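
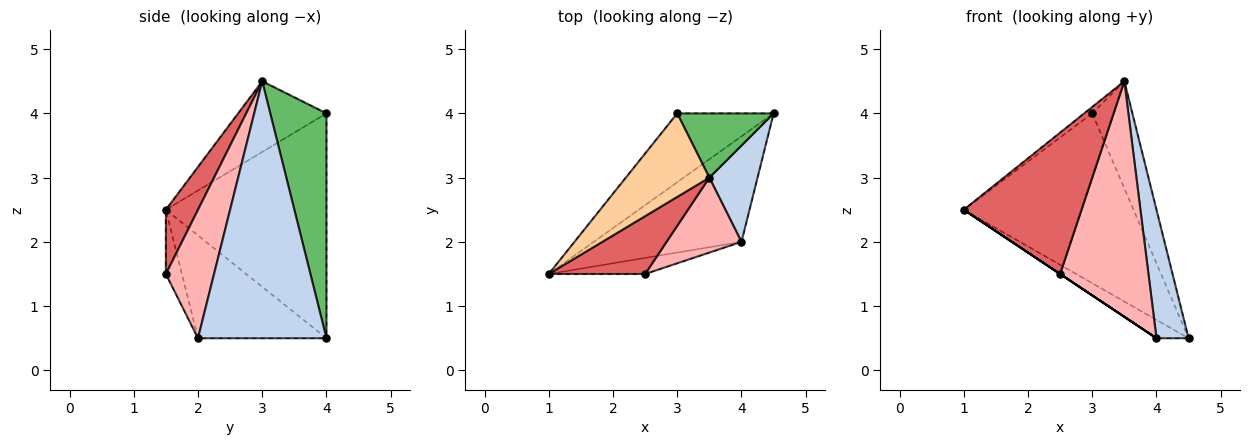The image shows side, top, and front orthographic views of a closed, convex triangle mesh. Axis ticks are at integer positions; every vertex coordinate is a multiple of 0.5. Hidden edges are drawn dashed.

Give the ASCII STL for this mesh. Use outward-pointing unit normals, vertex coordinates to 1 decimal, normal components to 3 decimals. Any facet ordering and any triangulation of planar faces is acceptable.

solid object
 facet normal -0.565 0.141 -0.813
  outer loop
   vertex 4.0 2.0 0.5
   vertex 1.0 1.5 2.5
   vertex 4.5 4.0 0.5
  endloop
 endfacet
 facet normal 0.954 -0.239 0.179
  outer loop
   vertex 3.5 3.0 4.5
   vertex 4.0 2.0 0.5
   vertex 4.5 4.0 0.5
  endloop
 endfacet
 facet normal -0.659 0.697 -0.283
  outer loop
   vertex 3.0 4.0 4.0
   vertex 4.5 4.0 0.5
   vertex 1.0 1.5 2.5
  endloop
 endfacet
 facet normal -0.645 0.059 0.762
  outer loop
   vertex 3.0 4.0 4.0
   vertex 1.0 1.5 2.5
   vertex 3.5 3.0 4.5
  endloop
 endfacet
 facet normal 0.768 0.549 0.329
  outer loop
   vertex 3.0 4.0 4.0
   vertex 3.5 3.0 4.5
   vertex 4.5 4.0 0.5
  endloop
 endfacet
 facet normal -0.555 0.000 -0.832
  outer loop
   vertex 2.5 1.5 1.5
   vertex 1.0 1.5 2.5
   vertex 4.0 2.0 0.5
  endloop
 endfacet
 facet normal 0.245 -0.897 0.367
  outer loop
   vertex 2.5 1.5 1.5
   vertex 3.5 3.0 4.5
   vertex 1.0 1.5 2.5
  endloop
 endfacet
 facet normal 0.461 -0.846 0.269
  outer loop
   vertex 2.5 1.5 1.5
   vertex 4.0 2.0 0.5
   vertex 3.5 3.0 4.5
  endloop
 endfacet
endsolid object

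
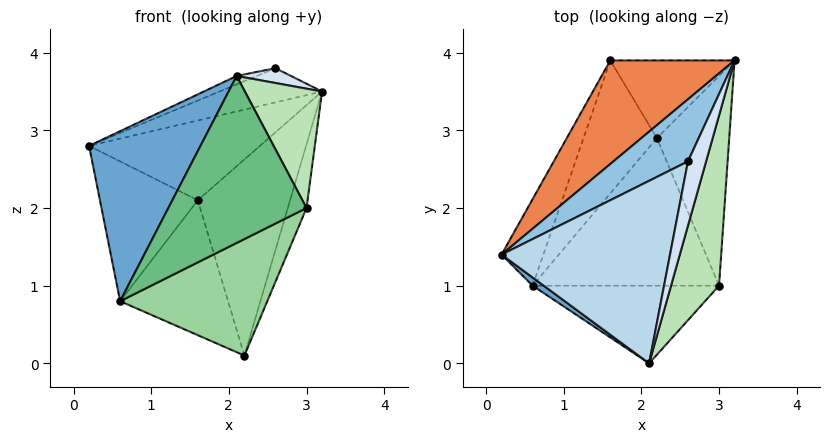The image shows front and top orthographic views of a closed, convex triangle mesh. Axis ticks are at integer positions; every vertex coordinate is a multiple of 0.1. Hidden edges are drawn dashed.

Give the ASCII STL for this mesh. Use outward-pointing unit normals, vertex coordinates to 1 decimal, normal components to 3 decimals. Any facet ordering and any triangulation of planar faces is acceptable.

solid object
 facet normal -0.604 -0.796 0.038
  outer loop
   vertex 0.6 1.0 0.8
   vertex 2.1 0.0 3.7
   vertex 0.2 1.4 2.8
  endloop
 endfacet
 facet normal -0.518 0.412 0.749
  outer loop
   vertex 2.6 2.6 3.8
   vertex 3.2 3.9 3.5
   vertex 0.2 1.4 2.8
  endloop
 endfacet
 facet normal -0.402 0.042 0.915
  outer loop
   vertex 2.6 2.6 3.8
   vertex 0.2 1.4 2.8
   vertex 2.1 0.0 3.7
  endloop
 endfacet
 facet normal 0.698 -0.161 0.698
  outer loop
   vertex 2.6 2.6 3.8
   vertex 2.1 0.0 3.7
   vertex 3.2 3.9 3.5
  endloop
 endfacet
 facet normal -0.570 0.501 0.651
  outer loop
   vertex 1.6 3.9 2.1
   vertex 0.2 1.4 2.8
   vertex 3.2 3.9 3.5
  endloop
 endfacet
 facet normal 0.307 0.885 -0.350
  outer loop
   vertex 1.6 3.9 2.1
   vertex 3.2 3.9 3.5
   vertex 2.2 2.9 0.1
  endloop
 endfacet
 facet normal -0.872 0.416 -0.258
  outer loop
   vertex 1.6 3.9 2.1
   vertex 0.6 1.0 0.8
   vertex 0.2 1.4 2.8
  endloop
 endfacet
 facet normal -0.755 0.467 -0.460
  outer loop
   vertex 1.6 3.9 2.1
   vertex 2.2 2.9 0.1
   vertex 0.6 1.0 0.8
  endloop
 endfacet
 facet normal 0.206 -0.887 -0.413
  outer loop
   vertex 3.0 1.0 2.0
   vertex 2.1 0.0 3.7
   vertex 0.6 1.0 0.8
  endloop
 endfacet
 facet normal 0.365 -0.577 -0.731
  outer loop
   vertex 3.0 1.0 2.0
   vertex 0.6 1.0 0.8
   vertex 2.2 2.9 0.1
  endloop
 endfacet
 facet normal 0.909 -0.239 0.341
  outer loop
   vertex 3.0 1.0 2.0
   vertex 3.2 3.9 3.5
   vertex 2.1 0.0 3.7
  endloop
 endfacet
 facet normal 0.947 0.093 -0.306
  outer loop
   vertex 3.0 1.0 2.0
   vertex 2.2 2.9 0.1
   vertex 3.2 3.9 3.5
  endloop
 endfacet
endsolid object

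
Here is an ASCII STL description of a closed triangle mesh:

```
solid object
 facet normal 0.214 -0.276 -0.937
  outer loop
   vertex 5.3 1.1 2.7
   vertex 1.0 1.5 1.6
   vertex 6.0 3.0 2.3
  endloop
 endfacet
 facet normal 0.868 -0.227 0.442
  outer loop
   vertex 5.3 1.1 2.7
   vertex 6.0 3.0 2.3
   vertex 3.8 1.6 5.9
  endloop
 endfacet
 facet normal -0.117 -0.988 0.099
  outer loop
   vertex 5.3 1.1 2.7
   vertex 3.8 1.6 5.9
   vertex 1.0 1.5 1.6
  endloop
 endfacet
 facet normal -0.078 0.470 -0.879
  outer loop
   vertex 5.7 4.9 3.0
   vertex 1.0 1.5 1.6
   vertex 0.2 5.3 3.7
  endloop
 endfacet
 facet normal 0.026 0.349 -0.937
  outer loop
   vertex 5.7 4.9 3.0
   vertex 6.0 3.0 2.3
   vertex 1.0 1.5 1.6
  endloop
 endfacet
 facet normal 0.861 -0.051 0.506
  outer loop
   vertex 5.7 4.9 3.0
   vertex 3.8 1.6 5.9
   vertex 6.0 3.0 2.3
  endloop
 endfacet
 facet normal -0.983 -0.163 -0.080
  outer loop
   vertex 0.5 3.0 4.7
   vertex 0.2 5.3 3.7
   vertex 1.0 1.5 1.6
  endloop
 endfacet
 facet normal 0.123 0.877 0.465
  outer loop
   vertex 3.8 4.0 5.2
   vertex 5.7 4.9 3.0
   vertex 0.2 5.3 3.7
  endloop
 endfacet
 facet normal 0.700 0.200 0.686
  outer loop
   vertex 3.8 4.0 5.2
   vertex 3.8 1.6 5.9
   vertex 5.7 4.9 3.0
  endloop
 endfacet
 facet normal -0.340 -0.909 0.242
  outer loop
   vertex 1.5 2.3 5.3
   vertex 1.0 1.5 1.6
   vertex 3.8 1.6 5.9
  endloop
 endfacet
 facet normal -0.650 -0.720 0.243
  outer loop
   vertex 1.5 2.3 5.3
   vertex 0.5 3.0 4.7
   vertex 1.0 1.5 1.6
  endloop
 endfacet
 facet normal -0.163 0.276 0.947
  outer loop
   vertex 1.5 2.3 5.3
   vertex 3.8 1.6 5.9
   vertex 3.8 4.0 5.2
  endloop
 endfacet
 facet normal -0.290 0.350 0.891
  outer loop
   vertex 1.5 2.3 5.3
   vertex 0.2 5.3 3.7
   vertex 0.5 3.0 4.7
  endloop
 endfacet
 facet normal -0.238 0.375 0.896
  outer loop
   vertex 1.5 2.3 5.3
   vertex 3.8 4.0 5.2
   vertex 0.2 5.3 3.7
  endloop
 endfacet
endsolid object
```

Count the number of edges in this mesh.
21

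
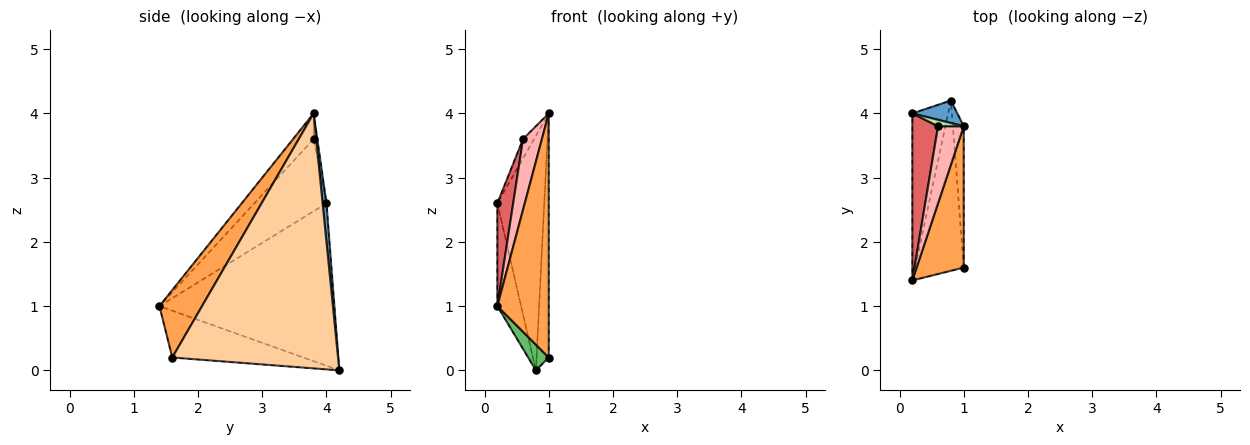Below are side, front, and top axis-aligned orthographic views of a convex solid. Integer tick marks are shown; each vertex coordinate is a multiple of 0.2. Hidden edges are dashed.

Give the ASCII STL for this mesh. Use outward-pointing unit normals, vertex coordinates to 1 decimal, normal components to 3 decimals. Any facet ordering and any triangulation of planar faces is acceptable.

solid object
 facet normal 0.082 0.992 0.095
  outer loop
   vertex 0.8 4.2 0.0
   vertex 0.2 4.0 2.6
   vertex 1.0 3.8 4.0
  endloop
 endfacet
 facet normal -0.968 0.131 -0.213
  outer loop
   vertex 0.8 4.2 0.0
   vertex 0.2 1.4 1.0
   vertex 0.2 4.0 2.6
  endloop
 endfacet
 facet normal 0.583 -0.703 0.407
  outer loop
   vertex 1.0 1.6 0.2
   vertex 1.0 3.8 4.0
   vertex 0.2 1.4 1.0
  endloop
 endfacet
 facet normal 0.996 0.073 -0.042
  outer loop
   vertex 1.0 1.6 0.2
   vertex 0.8 4.2 0.0
   vertex 1.0 3.8 4.0
  endloop
 endfacet
 facet normal -0.689 -0.108 -0.716
  outer loop
   vertex 1.0 1.6 0.2
   vertex 0.2 1.4 1.0
   vertex 0.8 4.2 0.0
  endloop
 endfacet
 facet normal -0.302 0.905 0.302
  outer loop
   vertex 0.6 3.8 3.6
   vertex 1.0 3.8 4.0
   vertex 0.2 4.0 2.6
  endloop
 endfacet
 facet normal -0.923 -0.202 0.329
  outer loop
   vertex 0.6 3.8 3.6
   vertex 0.2 4.0 2.6
   vertex 0.2 1.4 1.0
  endloop
 endfacet
 facet normal -0.593 -0.544 0.593
  outer loop
   vertex 0.6 3.8 3.6
   vertex 0.2 1.4 1.0
   vertex 1.0 3.8 4.0
  endloop
 endfacet
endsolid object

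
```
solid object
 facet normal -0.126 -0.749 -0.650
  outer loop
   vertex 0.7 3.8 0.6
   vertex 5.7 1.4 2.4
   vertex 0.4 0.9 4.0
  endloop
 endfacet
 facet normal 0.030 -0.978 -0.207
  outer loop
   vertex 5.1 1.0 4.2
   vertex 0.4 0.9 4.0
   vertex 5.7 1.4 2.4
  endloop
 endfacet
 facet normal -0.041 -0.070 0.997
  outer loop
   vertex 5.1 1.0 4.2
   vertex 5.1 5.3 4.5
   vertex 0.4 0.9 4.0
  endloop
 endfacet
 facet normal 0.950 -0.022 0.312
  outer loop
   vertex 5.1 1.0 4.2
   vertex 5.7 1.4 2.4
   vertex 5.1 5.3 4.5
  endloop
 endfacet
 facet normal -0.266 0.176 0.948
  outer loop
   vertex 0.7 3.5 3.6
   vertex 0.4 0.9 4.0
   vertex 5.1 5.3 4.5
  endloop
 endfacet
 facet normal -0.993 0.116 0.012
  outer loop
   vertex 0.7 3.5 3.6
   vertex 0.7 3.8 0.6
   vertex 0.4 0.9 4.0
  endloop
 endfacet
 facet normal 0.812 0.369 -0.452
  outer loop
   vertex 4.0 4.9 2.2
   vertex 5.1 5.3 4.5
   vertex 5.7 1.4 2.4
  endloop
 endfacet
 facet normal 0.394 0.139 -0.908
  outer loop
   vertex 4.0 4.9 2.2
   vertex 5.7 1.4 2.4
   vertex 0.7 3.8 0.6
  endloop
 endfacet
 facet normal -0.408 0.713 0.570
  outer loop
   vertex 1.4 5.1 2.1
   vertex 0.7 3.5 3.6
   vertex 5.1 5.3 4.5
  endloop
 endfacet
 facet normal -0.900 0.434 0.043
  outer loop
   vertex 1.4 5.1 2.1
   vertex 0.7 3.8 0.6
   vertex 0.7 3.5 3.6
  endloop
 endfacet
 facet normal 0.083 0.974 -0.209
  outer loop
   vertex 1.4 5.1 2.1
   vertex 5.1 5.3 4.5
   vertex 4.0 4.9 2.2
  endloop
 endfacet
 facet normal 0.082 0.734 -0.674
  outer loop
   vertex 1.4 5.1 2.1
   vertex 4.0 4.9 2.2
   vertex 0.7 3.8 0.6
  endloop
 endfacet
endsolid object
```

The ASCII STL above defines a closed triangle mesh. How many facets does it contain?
12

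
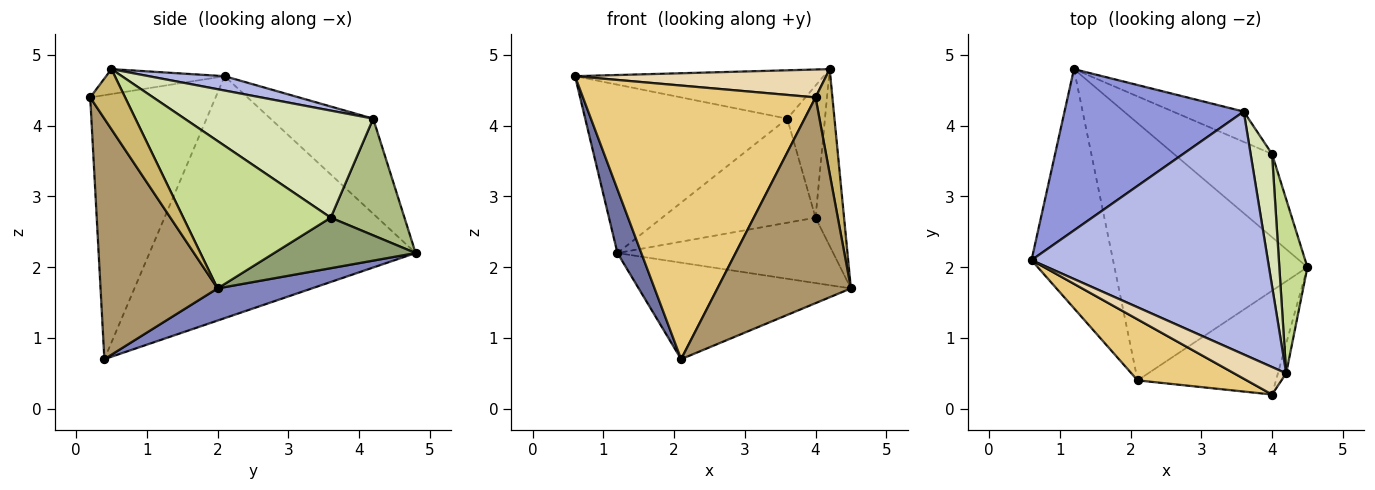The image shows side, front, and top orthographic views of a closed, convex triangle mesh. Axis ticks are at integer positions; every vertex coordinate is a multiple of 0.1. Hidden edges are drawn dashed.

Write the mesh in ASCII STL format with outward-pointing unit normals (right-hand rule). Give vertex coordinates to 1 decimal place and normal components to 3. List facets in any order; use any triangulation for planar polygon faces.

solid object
 facet normal -0.944 -0.085 -0.318
  outer loop
   vertex 2.1 0.4 0.7
   vertex 0.6 2.1 4.7
   vertex 1.2 4.8 2.2
  endloop
 endfacet
 facet normal 0.154 0.347 -0.925
  outer loop
   vertex 2.1 0.4 0.7
   vertex 1.2 4.8 2.2
   vertex 4.5 2.0 1.7
  endloop
 endfacet
 facet normal -0.345 0.678 0.649
  outer loop
   vertex 3.6 4.2 4.1
   vertex 1.2 4.8 2.2
   vertex 0.6 2.1 4.7
  endloop
 endfacet
 facet normal 0.059 0.195 0.979
  outer loop
   vertex 4.2 0.5 4.8
   vertex 3.6 4.2 4.1
   vertex 0.6 2.1 4.7
  endloop
 endfacet
 facet normal 0.376 0.573 -0.729
  outer loop
   vertex 4.0 3.6 2.7
   vertex 4.5 2.0 1.7
   vertex 1.2 4.8 2.2
  endloop
 endfacet
 facet normal 0.419 0.872 -0.254
  outer loop
   vertex 4.0 3.6 2.7
   vertex 1.2 4.8 2.2
   vertex 3.6 4.2 4.1
  endloop
 endfacet
 facet normal 0.965 0.187 0.184
  outer loop
   vertex 4.0 3.6 2.7
   vertex 4.2 0.5 4.8
   vertex 4.5 2.0 1.7
  endloop
 endfacet
 facet normal 0.962 0.192 0.192
  outer loop
   vertex 4.0 3.6 2.7
   vertex 3.6 4.2 4.1
   vertex 4.2 0.5 4.8
  endloop
 endfacet
 facet normal 0.616 -0.703 -0.355
  outer loop
   vertex 4.0 0.2 4.4
   vertex 2.1 0.4 0.7
   vertex 4.5 2.0 1.7
  endloop
 endfacet
 facet normal 0.893 -0.432 -0.123
  outer loop
   vertex 4.0 0.2 4.4
   vertex 4.5 2.0 1.7
   vertex 4.2 0.5 4.8
  endloop
 endfacet
 facet normal -0.466 -0.864 0.192
  outer loop
   vertex 4.0 0.2 4.4
   vertex 0.6 2.1 4.7
   vertex 2.1 0.4 0.7
  endloop
 endfacet
 facet normal -0.318 -0.675 0.666
  outer loop
   vertex 4.0 0.2 4.4
   vertex 4.2 0.5 4.8
   vertex 0.6 2.1 4.7
  endloop
 endfacet
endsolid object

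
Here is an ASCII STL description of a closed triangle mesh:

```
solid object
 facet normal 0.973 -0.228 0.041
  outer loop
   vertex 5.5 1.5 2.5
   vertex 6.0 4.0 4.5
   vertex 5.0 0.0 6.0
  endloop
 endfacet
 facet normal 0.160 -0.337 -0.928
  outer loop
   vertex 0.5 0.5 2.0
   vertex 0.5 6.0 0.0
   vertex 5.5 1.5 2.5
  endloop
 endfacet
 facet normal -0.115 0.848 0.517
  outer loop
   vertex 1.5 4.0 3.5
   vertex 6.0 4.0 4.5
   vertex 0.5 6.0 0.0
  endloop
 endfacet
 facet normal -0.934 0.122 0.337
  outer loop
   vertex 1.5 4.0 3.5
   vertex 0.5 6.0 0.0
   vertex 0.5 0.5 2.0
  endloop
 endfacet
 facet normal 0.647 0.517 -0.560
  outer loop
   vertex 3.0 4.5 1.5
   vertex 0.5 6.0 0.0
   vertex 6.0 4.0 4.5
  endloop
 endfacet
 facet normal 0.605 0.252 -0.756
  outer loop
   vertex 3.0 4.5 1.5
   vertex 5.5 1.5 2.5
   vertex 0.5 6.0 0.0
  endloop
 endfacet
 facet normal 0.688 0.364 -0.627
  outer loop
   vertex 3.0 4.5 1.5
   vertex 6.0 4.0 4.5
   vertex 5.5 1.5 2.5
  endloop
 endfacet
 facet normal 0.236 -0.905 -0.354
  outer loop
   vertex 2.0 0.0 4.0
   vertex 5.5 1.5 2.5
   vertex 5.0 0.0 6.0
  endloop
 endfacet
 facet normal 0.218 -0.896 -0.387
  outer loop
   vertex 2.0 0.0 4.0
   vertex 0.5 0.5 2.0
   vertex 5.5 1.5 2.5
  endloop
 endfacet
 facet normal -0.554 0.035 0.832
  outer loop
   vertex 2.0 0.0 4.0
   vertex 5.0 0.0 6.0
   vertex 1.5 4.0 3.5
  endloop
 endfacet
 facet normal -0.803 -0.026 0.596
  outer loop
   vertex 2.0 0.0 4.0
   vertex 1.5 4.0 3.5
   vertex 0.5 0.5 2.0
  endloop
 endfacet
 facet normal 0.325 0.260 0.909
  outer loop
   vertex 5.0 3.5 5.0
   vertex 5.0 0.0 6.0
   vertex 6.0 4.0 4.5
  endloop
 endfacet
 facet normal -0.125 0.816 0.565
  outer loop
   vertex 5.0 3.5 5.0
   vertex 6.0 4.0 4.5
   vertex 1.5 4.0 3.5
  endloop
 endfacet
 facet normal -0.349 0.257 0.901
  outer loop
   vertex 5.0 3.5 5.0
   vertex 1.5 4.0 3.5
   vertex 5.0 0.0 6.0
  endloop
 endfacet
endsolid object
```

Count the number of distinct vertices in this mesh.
9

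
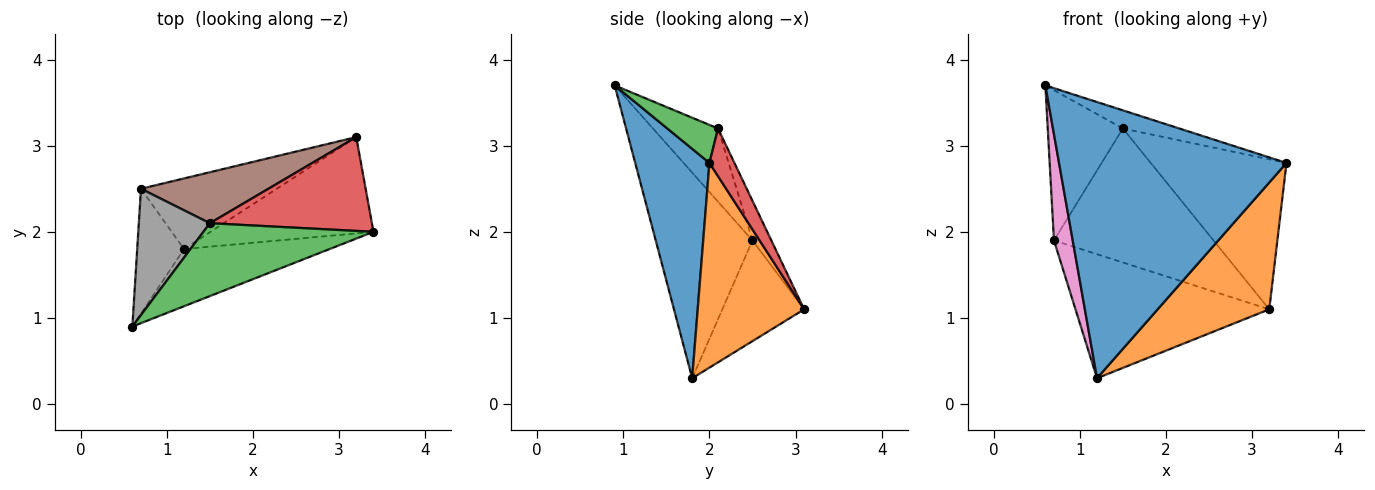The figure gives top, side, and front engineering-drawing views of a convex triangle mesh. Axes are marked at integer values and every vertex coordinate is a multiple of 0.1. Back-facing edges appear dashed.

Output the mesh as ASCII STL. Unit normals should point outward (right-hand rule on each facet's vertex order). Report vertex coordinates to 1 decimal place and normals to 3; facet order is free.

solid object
 facet normal 0.304 -0.933 -0.193
  outer loop
   vertex 1.2 1.8 0.3
   vertex 3.4 2.0 2.8
   vertex 0.6 0.9 3.7
  endloop
 endfacet
 facet normal 0.605 -0.634 -0.482
  outer loop
   vertex 1.2 1.8 0.3
   vertex 3.2 3.1 1.1
   vertex 3.4 2.0 2.8
  endloop
 endfacet
 facet normal 0.212 0.236 0.948
  outer loop
   vertex 1.5 2.1 3.2
   vertex 0.6 0.9 3.7
   vertex 3.4 2.0 2.8
  endloop
 endfacet
 facet normal 0.154 0.838 0.524
  outer loop
   vertex 1.5 2.1 3.2
   vertex 3.4 2.0 2.8
   vertex 3.2 3.1 1.1
  endloop
 endfacet
 facet normal -0.344 0.816 -0.465
  outer loop
   vertex 0.7 2.5 1.9
   vertex 3.2 3.1 1.1
   vertex 1.2 1.8 0.3
  endloop
 endfacet
 facet normal -0.110 0.929 0.353
  outer loop
   vertex 0.7 2.5 1.9
   vertex 1.5 2.1 3.2
   vertex 3.2 3.1 1.1
  endloop
 endfacet
 facet normal -0.958 -0.186 -0.218
  outer loop
   vertex 0.7 2.5 1.9
   vertex 1.2 1.8 0.3
   vertex 0.6 0.9 3.7
  endloop
 endfacet
 facet normal -0.553 0.638 0.536
  outer loop
   vertex 0.7 2.5 1.9
   vertex 0.6 0.9 3.7
   vertex 1.5 2.1 3.2
  endloop
 endfacet
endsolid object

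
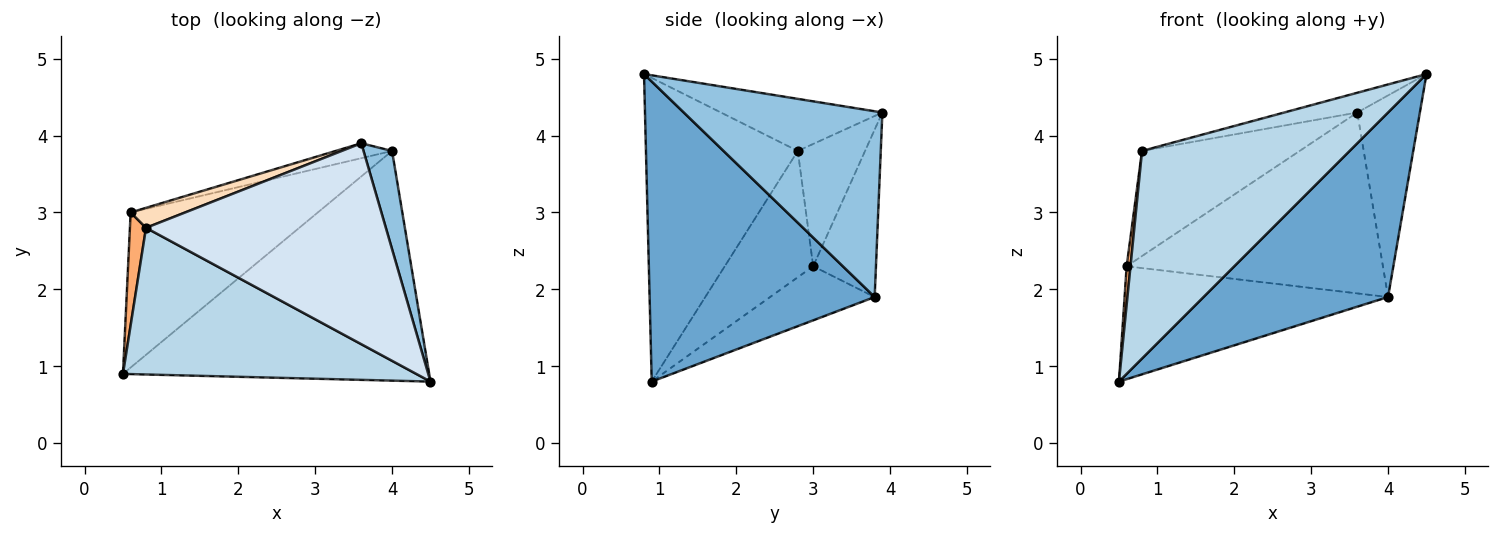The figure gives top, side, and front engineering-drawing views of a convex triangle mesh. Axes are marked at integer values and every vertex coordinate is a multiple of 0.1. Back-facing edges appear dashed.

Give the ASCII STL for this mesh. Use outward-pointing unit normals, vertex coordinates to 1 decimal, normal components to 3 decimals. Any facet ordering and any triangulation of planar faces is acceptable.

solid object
 facet normal 0.607 -0.498 -0.620
  outer loop
   vertex 4.0 3.8 1.9
   vertex 4.5 0.8 4.8
   vertex 0.5 0.9 0.8
  endloop
 endfacet
 facet normal 0.944 0.297 0.145
  outer loop
   vertex 4.0 3.8 1.9
   vertex 3.6 3.9 4.3
   vertex 4.5 0.8 4.8
  endloop
 endfacet
 facet normal -0.513 -0.701 0.495
  outer loop
   vertex 0.8 2.8 3.8
   vertex 0.5 0.9 0.8
   vertex 4.5 0.8 4.8
  endloop
 endfacet
 facet normal -0.211 0.096 0.973
  outer loop
   vertex 0.8 2.8 3.8
   vertex 4.5 0.8 4.8
   vertex 3.6 3.9 4.3
  endloop
 endfacet
 facet normal -0.227 0.573 -0.787
  outer loop
   vertex 0.6 3.0 2.3
   vertex 4.0 3.8 1.9
   vertex 0.5 0.9 0.8
  endloop
 endfacet
 facet normal -0.991 -0.043 0.126
  outer loop
   vertex 0.6 3.0 2.3
   vertex 0.5 0.9 0.8
   vertex 0.8 2.8 3.8
  endloop
 endfacet
 facet normal -0.237 0.968 -0.080
  outer loop
   vertex 0.6 3.0 2.3
   vertex 3.6 3.9 4.3
   vertex 4.0 3.8 1.9
  endloop
 endfacet
 facet normal -0.387 0.906 0.172
  outer loop
   vertex 0.6 3.0 2.3
   vertex 0.8 2.8 3.8
   vertex 3.6 3.9 4.3
  endloop
 endfacet
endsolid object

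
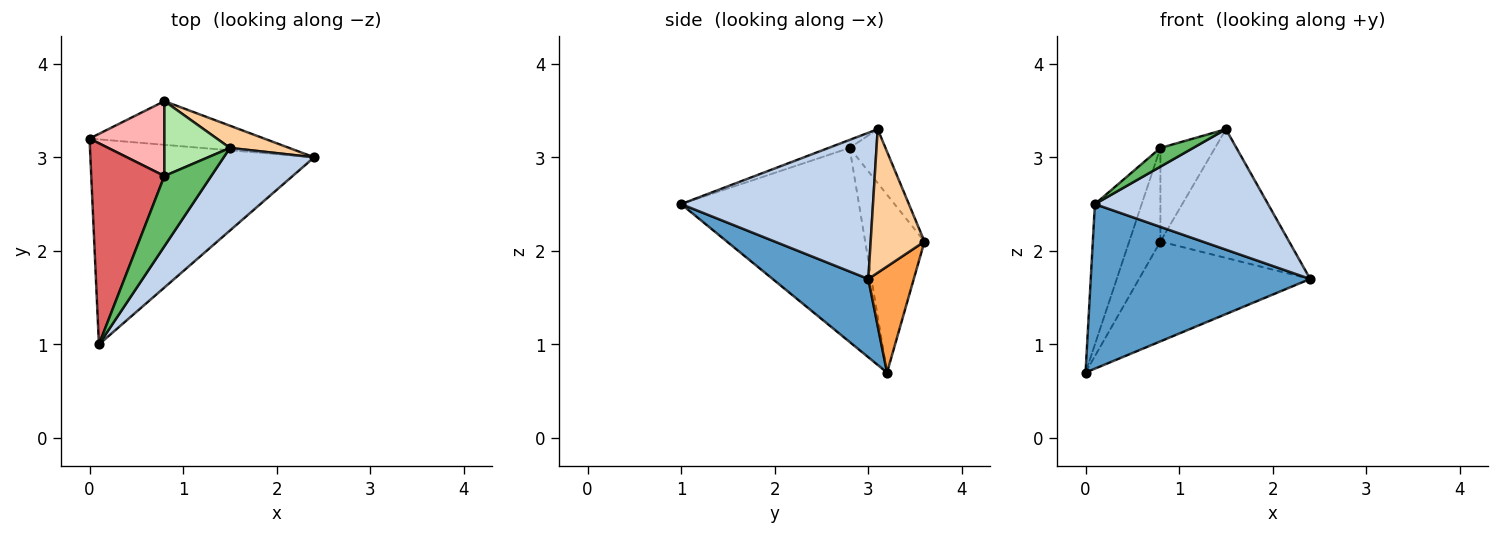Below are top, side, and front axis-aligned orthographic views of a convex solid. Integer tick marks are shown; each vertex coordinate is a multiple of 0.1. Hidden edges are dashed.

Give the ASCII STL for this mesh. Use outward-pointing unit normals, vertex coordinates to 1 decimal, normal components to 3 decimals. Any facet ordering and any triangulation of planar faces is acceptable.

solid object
 facet normal 0.263 -0.604 -0.752
  outer loop
   vertex 0.1 1.0 2.5
   vertex 0.0 3.2 0.7
   vertex 2.4 3.0 1.7
  endloop
 endfacet
 facet normal 0.675 -0.609 0.418
  outer loop
   vertex 1.5 3.1 3.3
   vertex 0.1 1.0 2.5
   vertex 2.4 3.0 1.7
  endloop
 endfacet
 facet normal 0.236 0.890 -0.389
  outer loop
   vertex 0.8 3.6 2.1
   vertex 2.4 3.0 1.7
   vertex 0.0 3.2 0.7
  endloop
 endfacet
 facet normal 0.381 0.911 0.157
  outer loop
   vertex 0.8 3.6 2.1
   vertex 1.5 3.1 3.3
   vertex 2.4 3.0 1.7
  endloop
 endfacet
 facet normal -0.163 -0.254 0.953
  outer loop
   vertex 0.8 2.8 3.1
   vertex 0.1 1.0 2.5
   vertex 1.5 3.1 3.3
  endloop
 endfacet
 facet normal -0.457 0.695 0.556
  outer loop
   vertex 0.8 2.8 3.1
   vertex 1.5 3.1 3.3
   vertex 0.8 3.6 2.1
  endloop
 endfacet
 facet normal -0.909 0.239 0.343
  outer loop
   vertex 0.8 2.8 3.1
   vertex 0.0 3.2 0.7
   vertex 0.1 1.0 2.5
  endloop
 endfacet
 facet normal -0.829 0.436 0.349
  outer loop
   vertex 0.8 2.8 3.1
   vertex 0.8 3.6 2.1
   vertex 0.0 3.2 0.7
  endloop
 endfacet
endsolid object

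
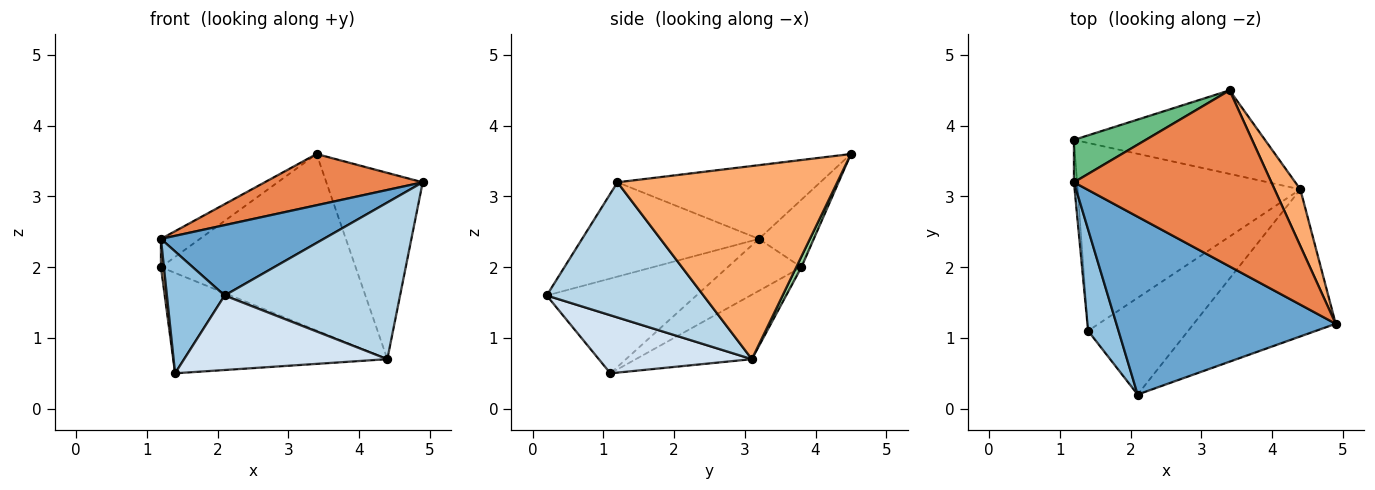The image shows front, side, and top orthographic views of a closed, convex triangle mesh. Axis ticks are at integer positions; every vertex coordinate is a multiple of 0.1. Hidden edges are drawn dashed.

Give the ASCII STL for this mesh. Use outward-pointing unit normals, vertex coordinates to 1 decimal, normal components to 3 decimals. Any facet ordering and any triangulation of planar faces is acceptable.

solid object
 facet normal -0.371 -0.342 0.863
  outer loop
   vertex 2.1 0.2 1.6
   vertex 4.9 1.2 3.2
   vertex 1.2 3.2 2.4
  endloop
 endfacet
 facet normal -0.894 -0.345 0.287
  outer loop
   vertex 1.4 1.1 0.5
   vertex 2.1 0.2 1.6
   vertex 1.2 3.2 2.4
  endloop
 endfacet
 facet normal 0.546 -0.611 -0.573
  outer loop
   vertex 4.4 3.1 0.7
   vertex 4.9 1.2 3.2
   vertex 2.1 0.2 1.6
  endloop
 endfacet
 facet normal 0.418 -0.555 -0.720
  outer loop
   vertex 4.4 3.1 0.7
   vertex 2.1 0.2 1.6
   vertex 1.4 1.1 0.5
  endloop
 endfacet
 facet normal -0.338 -0.263 0.904
  outer loop
   vertex 3.4 4.5 3.6
   vertex 1.2 3.2 2.4
   vertex 4.9 1.2 3.2
  endloop
 endfacet
 facet normal 0.909 0.399 0.121
  outer loop
   vertex 3.4 4.5 3.6
   vertex 4.9 1.2 3.2
   vertex 4.4 3.1 0.7
  endloop
 endfacet
 facet normal -0.997 -0.040 -0.060
  outer loop
   vertex 1.2 3.8 2.0
   vertex 1.4 1.1 0.5
   vertex 1.2 3.2 2.4
  endloop
 endfacet
 facet normal -0.247 0.456 -0.855
  outer loop
   vertex 1.2 3.8 2.0
   vertex 4.4 3.1 0.7
   vertex 1.4 1.1 0.5
  endloop
 endfacet
 facet normal -0.616 0.437 0.656
  outer loop
   vertex 1.2 3.8 2.0
   vertex 1.2 3.2 2.4
   vertex 3.4 4.5 3.6
  endloop
 endfacet
 facet normal 0.024 0.903 -0.428
  outer loop
   vertex 1.2 3.8 2.0
   vertex 3.4 4.5 3.6
   vertex 4.4 3.1 0.7
  endloop
 endfacet
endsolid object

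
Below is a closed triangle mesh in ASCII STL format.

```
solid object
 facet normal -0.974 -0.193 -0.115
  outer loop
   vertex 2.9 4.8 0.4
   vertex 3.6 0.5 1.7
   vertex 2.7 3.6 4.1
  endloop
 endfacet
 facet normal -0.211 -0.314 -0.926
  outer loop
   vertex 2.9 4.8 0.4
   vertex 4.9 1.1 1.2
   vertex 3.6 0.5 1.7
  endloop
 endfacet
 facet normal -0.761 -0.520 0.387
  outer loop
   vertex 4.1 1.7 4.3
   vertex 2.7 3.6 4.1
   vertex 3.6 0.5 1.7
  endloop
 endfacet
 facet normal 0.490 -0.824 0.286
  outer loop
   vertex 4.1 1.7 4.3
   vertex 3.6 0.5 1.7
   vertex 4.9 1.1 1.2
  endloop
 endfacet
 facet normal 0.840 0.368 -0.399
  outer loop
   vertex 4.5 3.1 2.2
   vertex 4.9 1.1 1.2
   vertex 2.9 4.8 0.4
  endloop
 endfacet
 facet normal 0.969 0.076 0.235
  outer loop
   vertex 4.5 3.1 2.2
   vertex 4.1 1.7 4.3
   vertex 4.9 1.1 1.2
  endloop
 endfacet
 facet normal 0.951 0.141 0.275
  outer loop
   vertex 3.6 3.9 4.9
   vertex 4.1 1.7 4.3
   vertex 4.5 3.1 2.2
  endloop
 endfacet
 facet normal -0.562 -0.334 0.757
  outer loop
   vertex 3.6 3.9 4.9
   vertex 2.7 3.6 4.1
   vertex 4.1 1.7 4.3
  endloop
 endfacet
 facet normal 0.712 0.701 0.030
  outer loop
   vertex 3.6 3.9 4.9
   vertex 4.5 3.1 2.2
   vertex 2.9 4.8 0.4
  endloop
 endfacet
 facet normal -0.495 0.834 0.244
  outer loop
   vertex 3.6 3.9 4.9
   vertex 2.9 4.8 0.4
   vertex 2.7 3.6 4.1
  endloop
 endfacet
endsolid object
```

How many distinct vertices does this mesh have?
7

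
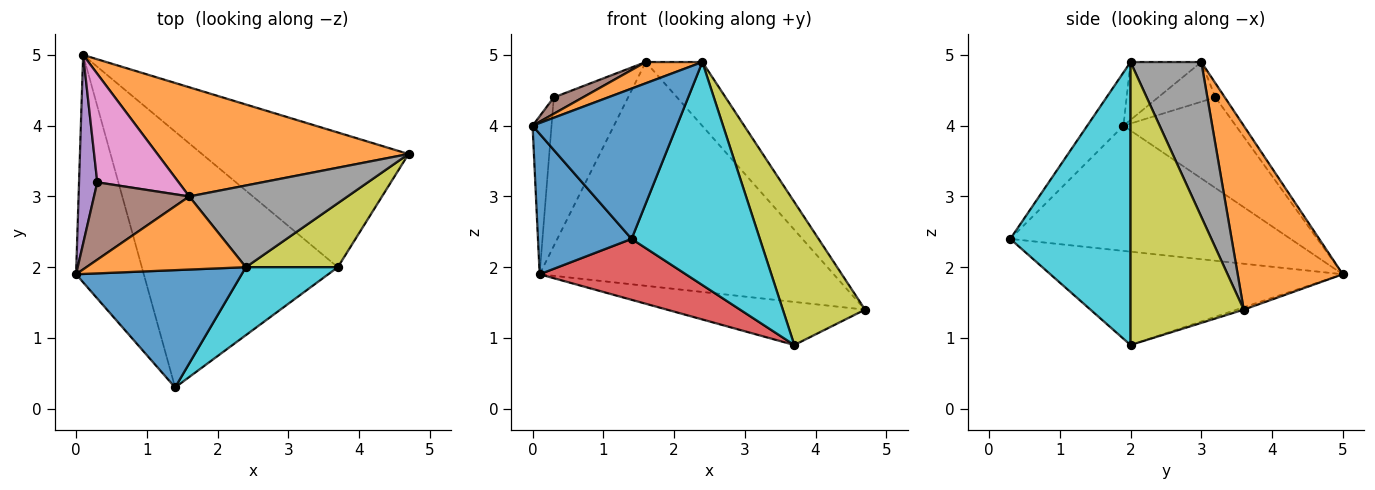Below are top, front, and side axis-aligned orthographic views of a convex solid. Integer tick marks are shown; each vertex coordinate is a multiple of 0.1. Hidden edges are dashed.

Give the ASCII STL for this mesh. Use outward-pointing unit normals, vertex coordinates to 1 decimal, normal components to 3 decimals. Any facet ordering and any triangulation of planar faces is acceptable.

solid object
 facet normal -0.844 -0.282 -0.456
  outer loop
   vertex 1.4 0.3 2.4
   vertex 0.0 1.9 4.0
   vertex 0.1 5.0 1.9
  endloop
 endfacet
 facet normal 0.306 0.856 0.418
  outer loop
   vertex 1.6 3.0 4.9
   vertex 4.7 3.6 1.4
   vertex 0.1 5.0 1.9
  endloop
 endfacet
 facet normal -0.011 0.304 -0.952
  outer loop
   vertex 3.7 2.0 0.9
   vertex 0.1 5.0 1.9
   vertex 4.7 3.6 1.4
  endloop
 endfacet
 facet normal -0.420 -0.210 -0.883
  outer loop
   vertex 3.7 2.0 0.9
   vertex 1.4 0.3 2.4
   vertex 0.1 5.0 1.9
  endloop
 endfacet
 facet normal -0.967 0.163 0.195
  outer loop
   vertex 0.3 3.2 4.4
   vertex 0.1 5.0 1.9
   vertex 0.0 1.9 4.0
  endloop
 endfacet
 facet normal -0.378 -0.192 0.906
  outer loop
   vertex 0.3 3.2 4.4
   vertex 0.0 1.9 4.0
   vertex 1.6 3.0 4.9
  endloop
 endfacet
 facet normal -0.102 0.803 0.587
  outer loop
   vertex 0.3 3.2 4.4
   vertex 1.6 3.0 4.9
   vertex 0.1 5.0 1.9
  endloop
 endfacet
 facet normal 0.610 0.488 0.624
  outer loop
   vertex 2.4 2.0 4.9
   vertex 4.7 3.6 1.4
   vertex 1.6 3.0 4.9
  endloop
 endfacet
 facet normal 0.782 -0.568 0.254
  outer loop
   vertex 2.4 2.0 4.9
   vertex 3.7 2.0 0.9
   vertex 4.7 3.6 1.4
  endloop
 endfacet
 facet normal 0.668 -0.712 0.217
  outer loop
   vertex 2.4 2.0 4.9
   vertex 1.4 0.3 2.4
   vertex 3.7 2.0 0.9
  endloop
 endfacet
 facet normal -0.194 -0.773 0.604
  outer loop
   vertex 2.4 2.0 4.9
   vertex 0.0 1.9 4.0
   vertex 1.4 0.3 2.4
  endloop
 endfacet
 facet normal -0.329 -0.263 0.907
  outer loop
   vertex 2.4 2.0 4.9
   vertex 1.6 3.0 4.9
   vertex 0.0 1.9 4.0
  endloop
 endfacet
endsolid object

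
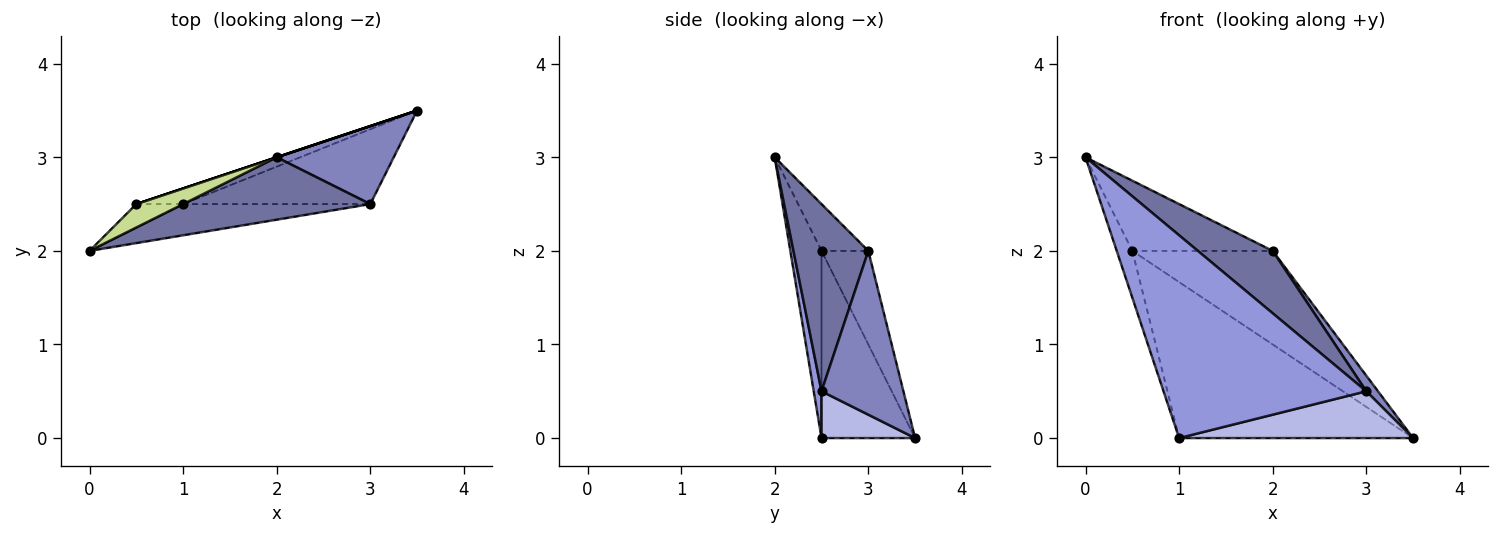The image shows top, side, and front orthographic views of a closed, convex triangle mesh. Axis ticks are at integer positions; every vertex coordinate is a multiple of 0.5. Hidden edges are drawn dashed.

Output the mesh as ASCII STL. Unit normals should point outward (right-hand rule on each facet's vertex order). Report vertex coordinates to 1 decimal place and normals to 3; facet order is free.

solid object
 facet normal 0.577 -0.577 0.577
  outer loop
   vertex 3.0 2.5 0.5
   vertex 2.0 3.0 2.0
   vertex 0.0 2.0 3.0
  endloop
 endfacet
 facet normal 0.808 -0.115 0.577
  outer loop
   vertex 3.0 2.5 0.5
   vertex 3.5 3.5 0.0
   vertex 2.0 3.0 2.0
  endloop
 endfacet
 facet normal 0.038 -0.988 -0.152
  outer loop
   vertex 1.0 2.5 0.0
   vertex 3.0 2.5 0.5
   vertex 0.0 2.0 3.0
  endloop
 endfacet
 facet normal 0.207 -0.518 -0.830
  outer loop
   vertex 1.0 2.5 0.0
   vertex 3.5 3.5 0.0
   vertex 3.0 2.5 0.5
  endloop
 endfacet
 facet normal -0.316 0.949 0.000
  outer loop
   vertex 0.5 2.5 2.0
   vertex 2.0 3.0 2.0
   vertex 3.5 3.5 0.0
  endloop
 endfacet
 facet normal -0.370 0.925 -0.092
  outer loop
   vertex 0.5 2.5 2.0
   vertex 3.5 3.5 0.0
   vertex 1.0 2.5 0.0
  endloop
 endfacet
 facet normal -0.302 0.905 0.302
  outer loop
   vertex 0.5 2.5 2.0
   vertex 0.0 2.0 3.0
   vertex 2.0 3.0 2.0
  endloop
 endfacet
 facet normal -0.873 0.436 -0.218
  outer loop
   vertex 0.5 2.5 2.0
   vertex 1.0 2.5 0.0
   vertex 0.0 2.0 3.0
  endloop
 endfacet
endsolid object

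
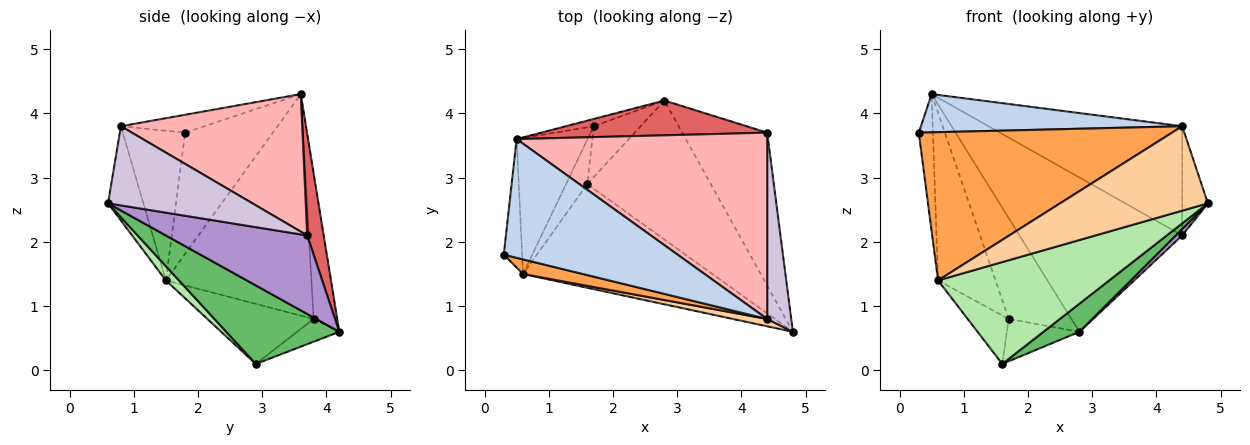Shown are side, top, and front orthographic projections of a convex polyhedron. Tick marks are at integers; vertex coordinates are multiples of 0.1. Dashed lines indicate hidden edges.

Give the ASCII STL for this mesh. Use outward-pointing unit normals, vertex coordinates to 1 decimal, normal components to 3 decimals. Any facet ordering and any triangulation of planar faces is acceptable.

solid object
 facet normal -0.976 0.158 -0.148
  outer loop
   vertex 0.6 1.5 1.4
   vertex 0.3 1.8 3.7
   vertex 0.5 3.6 4.3
  endloop
 endfacet
 facet normal -0.097 -0.305 0.947
  outer loop
   vertex 4.4 0.8 3.8
   vertex 0.5 3.6 4.3
   vertex 0.3 1.8 3.7
  endloop
 endfacet
 facet normal -0.238 -0.967 0.095
  outer loop
   vertex 4.4 0.8 3.8
   vertex 0.3 1.8 3.7
   vertex 0.6 1.5 1.4
  endloop
 endfacet
 facet normal -0.232 -0.969 0.084
  outer loop
   vertex 4.4 0.8 3.8
   vertex 0.6 1.5 1.4
   vertex 4.8 0.6 2.6
  endloop
 endfacet
 facet normal 0.529 -0.168 -0.832
  outer loop
   vertex 1.6 2.9 0.1
   vertex 2.8 4.2 0.6
   vertex 4.8 0.6 2.6
  endloop
 endfacet
 facet normal 0.054 -0.700 -0.712
  outer loop
   vertex 1.6 2.9 0.1
   vertex 4.8 0.6 2.6
   vertex 0.6 1.5 1.4
  endloop
 endfacet
 facet normal 0.098 0.971 0.219
  outer loop
   vertex 4.4 3.7 2.1
   vertex 2.8 4.2 0.6
   vertex 0.5 3.6 4.3
  endloop
 endfacet
 facet normal 0.428 0.457 0.780
  outer loop
   vertex 4.4 3.7 2.1
   vertex 0.5 3.6 4.3
   vertex 4.4 0.8 3.8
  endloop
 endfacet
 facet normal 0.678 -0.031 -0.734
  outer loop
   vertex 4.4 3.7 2.1
   vertex 4.8 0.6 2.6
   vertex 2.8 4.2 0.6
  endloop
 endfacet
 facet normal 0.943 0.168 0.286
  outer loop
   vertex 4.4 3.7 2.1
   vertex 4.4 0.8 3.8
   vertex 4.8 0.6 2.6
  endloop
 endfacet
 facet normal -0.891 0.352 -0.286
  outer loop
   vertex 1.7 3.8 0.8
   vertex 0.6 1.5 1.4
   vertex 0.5 3.6 4.3
  endloop
 endfacet
 facet normal -0.886 0.342 -0.313
  outer loop
   vertex 1.7 3.8 0.8
   vertex 1.6 2.9 0.1
   vertex 0.6 1.5 1.4
  endloop
 endfacet
 facet normal -0.352 0.934 -0.067
  outer loop
   vertex 1.7 3.8 0.8
   vertex 0.5 3.6 4.3
   vertex 2.8 4.2 0.6
  endloop
 endfacet
 facet normal -0.349 0.599 -0.721
  outer loop
   vertex 1.7 3.8 0.8
   vertex 2.8 4.2 0.6
   vertex 1.6 2.9 0.1
  endloop
 endfacet
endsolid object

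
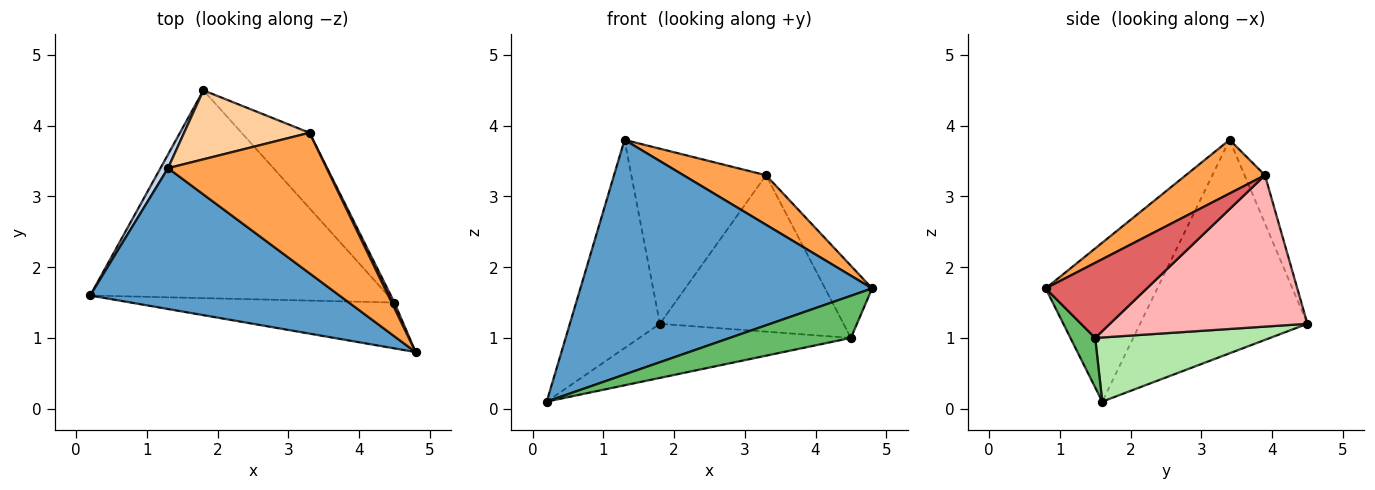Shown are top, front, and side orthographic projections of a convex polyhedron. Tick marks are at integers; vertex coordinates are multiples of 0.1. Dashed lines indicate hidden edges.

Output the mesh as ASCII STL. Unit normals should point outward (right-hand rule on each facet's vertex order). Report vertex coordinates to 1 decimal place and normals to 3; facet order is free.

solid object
 facet normal -0.312 -0.815 0.489
  outer loop
   vertex 1.3 3.4 3.8
   vertex 0.2 1.6 0.1
   vertex 4.8 0.8 1.7
  endloop
 endfacet
 facet normal -0.880 0.474 0.031
  outer loop
   vertex 1.3 3.4 3.8
   vertex 1.8 4.5 1.2
   vertex 0.2 1.6 0.1
  endloop
 endfacet
 facet normal 0.304 -0.317 0.899
  outer loop
   vertex 3.3 3.9 3.3
   vertex 1.3 3.4 3.8
   vertex 4.8 0.8 1.7
  endloop
 endfacet
 facet normal -0.140 0.921 0.363
  outer loop
   vertex 3.3 3.9 3.3
   vertex 1.8 4.5 1.2
   vertex 1.3 3.4 3.8
  endloop
 endfacet
 facet normal 0.137 -0.670 -0.729
  outer loop
   vertex 4.5 1.5 1.0
   vertex 4.8 0.8 1.7
   vertex 0.2 1.6 0.1
  endloop
 endfacet
 facet normal 0.204 0.247 -0.947
  outer loop
   vertex 4.5 1.5 1.0
   vertex 0.2 1.6 0.1
   vertex 1.8 4.5 1.2
  endloop
 endfacet
 facet normal 0.906 0.421 0.033
  outer loop
   vertex 4.5 1.5 1.0
   vertex 3.3 3.9 3.3
   vertex 4.8 0.8 1.7
  endloop
 endfacet
 facet normal 0.696 0.647 -0.312
  outer loop
   vertex 4.5 1.5 1.0
   vertex 1.8 4.5 1.2
   vertex 3.3 3.9 3.3
  endloop
 endfacet
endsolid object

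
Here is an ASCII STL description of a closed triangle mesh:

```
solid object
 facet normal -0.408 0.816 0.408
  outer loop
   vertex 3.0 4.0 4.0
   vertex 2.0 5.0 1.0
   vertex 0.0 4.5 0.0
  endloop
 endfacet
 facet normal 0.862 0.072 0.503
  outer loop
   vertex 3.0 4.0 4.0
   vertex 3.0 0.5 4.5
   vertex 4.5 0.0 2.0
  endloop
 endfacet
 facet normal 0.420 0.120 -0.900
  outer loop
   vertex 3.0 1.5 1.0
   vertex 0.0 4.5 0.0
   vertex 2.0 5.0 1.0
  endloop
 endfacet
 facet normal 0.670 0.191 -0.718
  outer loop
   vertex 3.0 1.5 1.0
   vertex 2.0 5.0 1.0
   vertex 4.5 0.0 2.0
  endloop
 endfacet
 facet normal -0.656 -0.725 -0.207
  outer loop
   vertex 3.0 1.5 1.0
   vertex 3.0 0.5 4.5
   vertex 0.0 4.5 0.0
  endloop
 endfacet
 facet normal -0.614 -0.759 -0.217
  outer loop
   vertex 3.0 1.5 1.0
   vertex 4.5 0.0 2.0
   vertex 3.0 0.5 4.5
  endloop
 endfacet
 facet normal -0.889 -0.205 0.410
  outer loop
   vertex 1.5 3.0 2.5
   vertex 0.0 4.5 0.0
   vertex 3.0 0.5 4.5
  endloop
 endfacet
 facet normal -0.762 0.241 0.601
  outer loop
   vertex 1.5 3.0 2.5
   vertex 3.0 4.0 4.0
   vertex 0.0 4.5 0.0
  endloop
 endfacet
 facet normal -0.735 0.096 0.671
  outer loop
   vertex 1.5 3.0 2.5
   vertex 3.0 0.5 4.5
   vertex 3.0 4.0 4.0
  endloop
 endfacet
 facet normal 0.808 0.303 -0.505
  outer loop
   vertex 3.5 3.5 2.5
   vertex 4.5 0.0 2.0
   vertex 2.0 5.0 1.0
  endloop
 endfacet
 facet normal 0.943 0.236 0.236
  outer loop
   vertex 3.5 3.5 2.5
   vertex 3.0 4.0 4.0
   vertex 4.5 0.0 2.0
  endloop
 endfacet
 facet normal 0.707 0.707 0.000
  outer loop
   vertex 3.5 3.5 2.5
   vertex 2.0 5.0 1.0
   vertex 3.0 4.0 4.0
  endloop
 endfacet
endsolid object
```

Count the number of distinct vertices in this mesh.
8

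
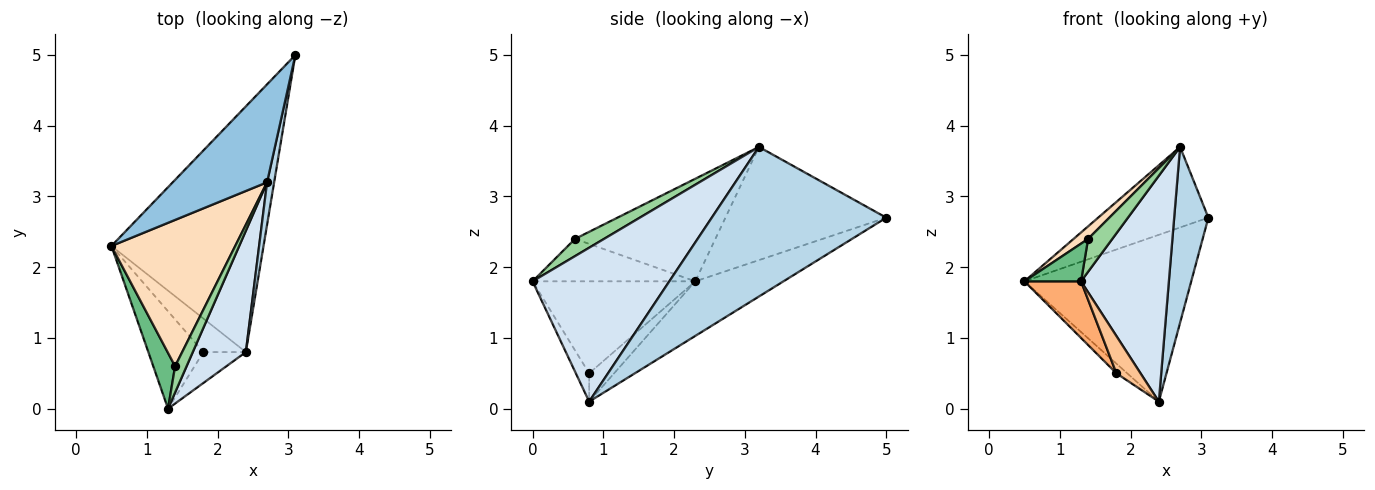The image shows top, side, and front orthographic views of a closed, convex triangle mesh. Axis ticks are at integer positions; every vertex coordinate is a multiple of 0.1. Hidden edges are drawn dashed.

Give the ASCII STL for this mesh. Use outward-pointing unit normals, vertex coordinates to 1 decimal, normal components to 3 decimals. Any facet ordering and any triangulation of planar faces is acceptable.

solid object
 facet normal -0.285 0.538 -0.793
  outer loop
   vertex 2.4 0.8 0.1
   vertex 0.5 2.3 1.8
   vertex 3.1 5.0 2.7
  endloop
 endfacet
 facet normal -0.680 0.466 0.566
  outer loop
   vertex 2.7 3.2 3.7
   vertex 3.1 5.0 2.7
   vertex 0.5 2.3 1.8
  endloop
 endfacet
 facet normal 0.980 -0.192 0.046
  outer loop
   vertex 2.7 3.2 3.7
   vertex 2.4 0.8 0.1
   vertex 3.1 5.0 2.7
  endloop
 endfacet
 facet normal 0.808 -0.519 0.279
  outer loop
   vertex 1.3 0.0 1.8
   vertex 2.4 0.8 0.1
   vertex 2.7 3.2 3.7
  endloop
 endfacet
 facet normal -0.539 0.234 -0.809
  outer loop
   vertex 1.8 0.8 0.5
   vertex 0.5 2.3 1.8
   vertex 2.4 0.8 0.1
  endloop
 endfacet
 facet normal -0.822 -0.286 -0.492
  outer loop
   vertex 1.8 0.8 0.5
   vertex 1.3 0.0 1.8
   vertex 0.5 2.3 1.8
  endloop
 endfacet
 facet normal -0.391 -0.709 -0.587
  outer loop
   vertex 1.8 0.8 0.5
   vertex 2.4 0.8 0.1
   vertex 1.3 0.0 1.8
  endloop
 endfacet
 facet normal -0.637 -0.066 0.768
  outer loop
   vertex 1.4 0.6 2.4
   vertex 2.7 3.2 3.7
   vertex 0.5 2.3 1.8
  endloop
 endfacet
 facet normal -0.850 -0.295 0.437
  outer loop
   vertex 1.4 0.6 2.4
   vertex 0.5 2.3 1.8
   vertex 1.3 0.0 1.8
  endloop
 endfacet
 facet normal 0.684 -0.570 0.456
  outer loop
   vertex 1.4 0.6 2.4
   vertex 1.3 0.0 1.8
   vertex 2.7 3.2 3.7
  endloop
 endfacet
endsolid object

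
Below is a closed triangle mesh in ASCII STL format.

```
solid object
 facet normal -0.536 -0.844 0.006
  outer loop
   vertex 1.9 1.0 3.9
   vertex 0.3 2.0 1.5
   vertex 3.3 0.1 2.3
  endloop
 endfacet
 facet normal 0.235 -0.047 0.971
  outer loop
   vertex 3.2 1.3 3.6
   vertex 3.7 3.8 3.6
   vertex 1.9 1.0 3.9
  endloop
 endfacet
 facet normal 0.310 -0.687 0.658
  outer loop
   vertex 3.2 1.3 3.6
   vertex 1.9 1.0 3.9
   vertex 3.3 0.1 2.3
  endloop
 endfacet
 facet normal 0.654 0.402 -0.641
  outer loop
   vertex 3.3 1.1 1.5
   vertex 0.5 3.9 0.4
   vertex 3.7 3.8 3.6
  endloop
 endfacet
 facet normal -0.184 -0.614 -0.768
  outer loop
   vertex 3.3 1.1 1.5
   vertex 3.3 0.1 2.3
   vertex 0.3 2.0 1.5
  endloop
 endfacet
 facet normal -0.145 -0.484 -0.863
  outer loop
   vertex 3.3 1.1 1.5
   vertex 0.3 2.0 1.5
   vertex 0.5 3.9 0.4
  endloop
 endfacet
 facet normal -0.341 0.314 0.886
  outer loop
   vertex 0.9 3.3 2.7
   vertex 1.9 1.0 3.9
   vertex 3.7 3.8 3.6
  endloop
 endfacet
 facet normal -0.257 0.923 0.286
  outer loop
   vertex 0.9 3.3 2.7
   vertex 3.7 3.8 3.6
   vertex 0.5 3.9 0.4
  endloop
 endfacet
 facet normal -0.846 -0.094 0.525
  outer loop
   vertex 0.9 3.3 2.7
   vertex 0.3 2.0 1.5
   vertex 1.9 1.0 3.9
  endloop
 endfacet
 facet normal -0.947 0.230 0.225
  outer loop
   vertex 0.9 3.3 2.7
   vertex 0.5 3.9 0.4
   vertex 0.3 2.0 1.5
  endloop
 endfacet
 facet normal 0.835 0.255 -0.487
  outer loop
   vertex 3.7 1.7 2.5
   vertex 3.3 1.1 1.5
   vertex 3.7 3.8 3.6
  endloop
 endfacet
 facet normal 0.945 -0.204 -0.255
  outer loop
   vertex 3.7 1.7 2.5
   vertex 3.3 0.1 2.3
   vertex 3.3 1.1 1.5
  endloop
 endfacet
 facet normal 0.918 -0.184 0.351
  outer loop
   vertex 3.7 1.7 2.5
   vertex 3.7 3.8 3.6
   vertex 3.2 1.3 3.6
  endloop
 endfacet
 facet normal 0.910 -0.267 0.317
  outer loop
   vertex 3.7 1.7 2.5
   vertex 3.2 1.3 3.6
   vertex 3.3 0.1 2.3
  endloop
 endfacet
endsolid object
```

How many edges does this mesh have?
21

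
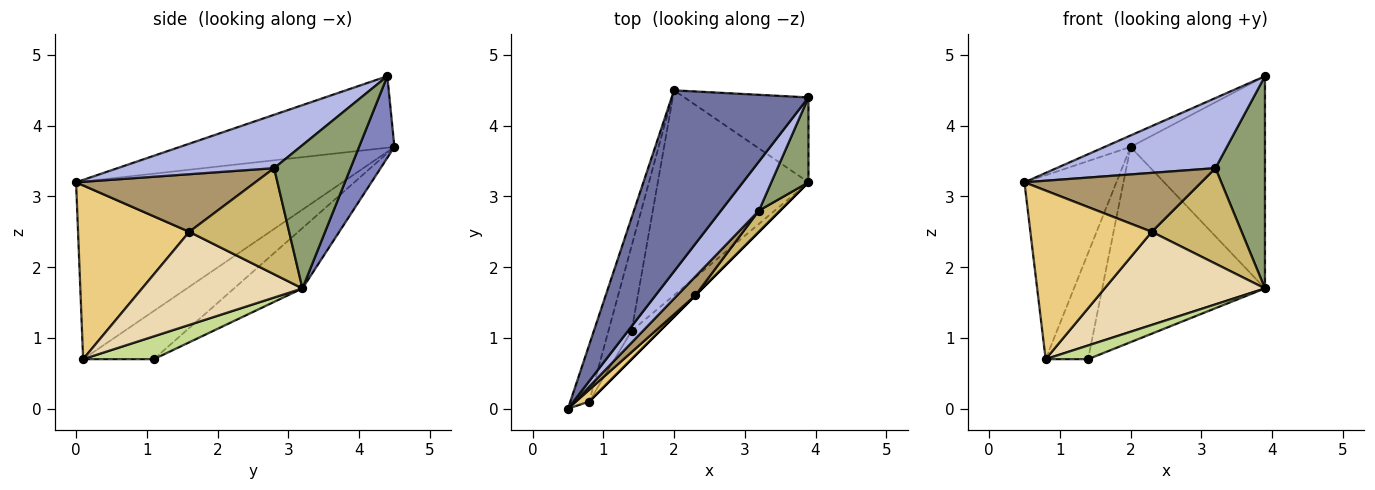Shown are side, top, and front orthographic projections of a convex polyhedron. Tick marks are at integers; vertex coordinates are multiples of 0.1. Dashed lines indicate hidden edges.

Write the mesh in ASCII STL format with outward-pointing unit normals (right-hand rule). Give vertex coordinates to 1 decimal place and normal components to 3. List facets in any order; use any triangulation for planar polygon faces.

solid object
 facet normal -0.463 0.056 0.885
  outer loop
   vertex 3.9 4.4 4.7
   vertex 2.0 4.5 3.7
   vertex 0.5 0.0 3.2
  endloop
 endfacet
 facet normal 0.237 0.902 -0.361
  outer loop
   vertex 3.9 4.4 4.7
   vertex 3.9 3.2 1.7
   vertex 2.0 4.5 3.7
  endloop
 endfacet
 facet normal -0.941 0.325 -0.100
  outer loop
   vertex 0.8 0.1 0.7
   vertex 0.5 0.0 3.2
   vertex 2.0 4.5 3.7
  endloop
 endfacet
 facet normal 0.628 -0.637 0.446
  outer loop
   vertex 3.2 2.8 3.4
   vertex 3.9 4.4 4.7
   vertex 0.5 0.0 3.2
  endloop
 endfacet
 facet normal 0.820 -0.531 0.213
  outer loop
   vertex 3.2 2.8 3.4
   vertex 3.9 3.2 1.7
   vertex 3.9 4.4 4.7
  endloop
 endfacet
 facet normal -0.278 0.663 -0.695
  outer loop
   vertex 1.4 1.1 0.7
   vertex 2.0 4.5 3.7
   vertex 3.9 3.2 1.7
  endloop
 endfacet
 facet normal 0.587 -0.352 -0.728
  outer loop
   vertex 1.4 1.1 0.7
   vertex 3.9 3.2 1.7
   vertex 0.8 0.1 0.7
  endloop
 endfacet
 facet normal -0.793 0.476 -0.381
  outer loop
   vertex 1.4 1.1 0.7
   vertex 0.8 0.1 0.7
   vertex 2.0 4.5 3.7
  endloop
 endfacet
 facet normal 0.694 -0.685 0.219
  outer loop
   vertex 2.3 1.6 2.5
   vertex 3.2 2.8 3.4
   vertex 0.5 0.0 3.2
  endloop
 endfacet
 facet normal 0.735 -0.662 0.147
  outer loop
   vertex 2.3 1.6 2.5
   vertex 3.9 3.2 1.7
   vertex 3.2 2.8 3.4
  endloop
 endfacet
 facet normal 0.675 -0.736 0.051
  outer loop
   vertex 2.3 1.6 2.5
   vertex 0.5 0.0 3.2
   vertex 0.8 0.1 0.7
  endloop
 endfacet
 facet normal 0.707 -0.707 0.000
  outer loop
   vertex 2.3 1.6 2.5
   vertex 0.8 0.1 0.7
   vertex 3.9 3.2 1.7
  endloop
 endfacet
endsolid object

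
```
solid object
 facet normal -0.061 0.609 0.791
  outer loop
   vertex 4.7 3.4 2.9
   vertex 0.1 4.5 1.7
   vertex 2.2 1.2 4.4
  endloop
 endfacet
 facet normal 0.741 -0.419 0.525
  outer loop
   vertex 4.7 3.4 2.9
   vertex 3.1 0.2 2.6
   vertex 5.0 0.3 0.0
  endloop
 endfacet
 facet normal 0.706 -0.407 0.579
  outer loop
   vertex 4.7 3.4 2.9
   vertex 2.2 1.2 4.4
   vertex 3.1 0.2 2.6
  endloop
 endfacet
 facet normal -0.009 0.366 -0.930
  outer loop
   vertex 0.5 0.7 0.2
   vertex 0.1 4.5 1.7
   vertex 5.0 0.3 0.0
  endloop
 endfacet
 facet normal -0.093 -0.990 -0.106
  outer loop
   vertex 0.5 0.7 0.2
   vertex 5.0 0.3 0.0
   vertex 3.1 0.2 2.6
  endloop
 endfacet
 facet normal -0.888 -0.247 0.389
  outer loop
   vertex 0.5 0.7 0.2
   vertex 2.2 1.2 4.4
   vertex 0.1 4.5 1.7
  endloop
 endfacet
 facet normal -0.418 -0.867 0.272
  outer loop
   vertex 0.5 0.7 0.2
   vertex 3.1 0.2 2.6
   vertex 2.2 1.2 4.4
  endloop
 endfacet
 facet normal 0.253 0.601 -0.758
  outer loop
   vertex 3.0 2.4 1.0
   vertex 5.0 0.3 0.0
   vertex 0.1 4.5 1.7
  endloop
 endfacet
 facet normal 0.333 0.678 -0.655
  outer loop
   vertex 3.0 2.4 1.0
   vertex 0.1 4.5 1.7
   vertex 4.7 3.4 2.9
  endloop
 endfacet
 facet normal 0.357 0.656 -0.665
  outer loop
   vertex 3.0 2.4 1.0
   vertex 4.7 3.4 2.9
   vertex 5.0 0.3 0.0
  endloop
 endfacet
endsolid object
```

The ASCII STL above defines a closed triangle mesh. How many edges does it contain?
15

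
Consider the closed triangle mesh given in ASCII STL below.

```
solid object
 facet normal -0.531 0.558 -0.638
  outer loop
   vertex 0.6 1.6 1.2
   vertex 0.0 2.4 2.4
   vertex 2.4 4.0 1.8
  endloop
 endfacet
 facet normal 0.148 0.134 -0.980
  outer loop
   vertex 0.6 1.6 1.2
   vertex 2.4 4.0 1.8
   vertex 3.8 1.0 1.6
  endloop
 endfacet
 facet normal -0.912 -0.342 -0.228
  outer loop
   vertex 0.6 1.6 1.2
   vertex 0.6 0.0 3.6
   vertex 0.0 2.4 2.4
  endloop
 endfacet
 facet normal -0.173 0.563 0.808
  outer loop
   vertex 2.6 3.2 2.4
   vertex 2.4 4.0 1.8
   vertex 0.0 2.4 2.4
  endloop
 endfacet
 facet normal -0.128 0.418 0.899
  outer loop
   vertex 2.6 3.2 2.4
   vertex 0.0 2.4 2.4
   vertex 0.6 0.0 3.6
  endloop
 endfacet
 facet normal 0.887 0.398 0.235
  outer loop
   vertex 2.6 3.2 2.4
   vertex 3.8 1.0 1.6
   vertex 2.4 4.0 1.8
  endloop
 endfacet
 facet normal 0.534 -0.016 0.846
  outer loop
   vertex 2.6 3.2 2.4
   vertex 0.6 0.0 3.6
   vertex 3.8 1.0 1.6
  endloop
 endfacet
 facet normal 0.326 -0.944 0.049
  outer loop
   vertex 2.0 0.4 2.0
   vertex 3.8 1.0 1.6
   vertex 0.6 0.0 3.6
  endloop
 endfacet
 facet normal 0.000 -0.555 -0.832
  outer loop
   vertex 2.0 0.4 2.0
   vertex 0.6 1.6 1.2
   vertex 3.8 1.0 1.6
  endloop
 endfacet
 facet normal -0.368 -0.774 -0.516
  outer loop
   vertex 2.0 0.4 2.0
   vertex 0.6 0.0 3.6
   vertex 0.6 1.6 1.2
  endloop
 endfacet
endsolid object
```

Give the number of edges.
15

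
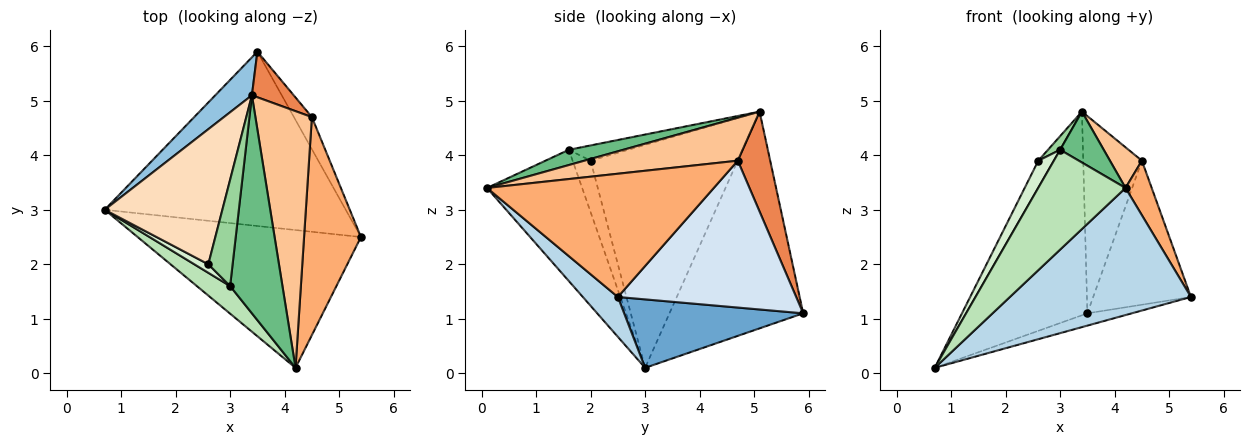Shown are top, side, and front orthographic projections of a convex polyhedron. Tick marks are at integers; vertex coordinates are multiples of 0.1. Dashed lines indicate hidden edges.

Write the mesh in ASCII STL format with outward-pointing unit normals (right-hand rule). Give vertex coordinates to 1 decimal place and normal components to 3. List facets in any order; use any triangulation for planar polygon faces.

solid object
 facet normal 0.273 0.068 -0.960
  outer loop
   vertex 3.5 5.9 1.1
   vertex 5.4 2.5 1.4
   vertex 0.7 3.0 0.1
  endloop
 endfacet
 facet normal -0.735 0.667 0.124
  outer loop
   vertex 3.4 5.1 4.8
   vertex 3.5 5.9 1.1
   vertex 0.7 3.0 0.1
  endloop
 endfacet
 facet normal 0.130 -0.672 -0.729
  outer loop
   vertex 4.2 0.1 3.4
   vertex 0.7 3.0 0.1
   vertex 5.4 2.5 1.4
  endloop
 endfacet
 facet normal 0.872 0.478 -0.107
  outer loop
   vertex 4.5 4.7 3.9
   vertex 5.4 2.5 1.4
   vertex 3.5 5.9 1.1
  endloop
 endfacet
 facet normal 0.474 0.858 0.198
  outer loop
   vertex 4.5 4.7 3.9
   vertex 3.5 5.9 1.1
   vertex 3.4 5.1 4.8
  endloop
 endfacet
 facet normal 0.903 -0.104 0.417
  outer loop
   vertex 4.5 4.7 3.9
   vertex 4.2 0.1 3.4
   vertex 5.4 2.5 1.4
  endloop
 endfacet
 facet normal 0.601 -0.125 0.790
  outer loop
   vertex 4.5 4.7 3.9
   vertex 3.4 5.1 4.8
   vertex 4.2 0.1 3.4
  endloop
 endfacet
 facet normal -0.881 0.092 0.465
  outer loop
   vertex 2.6 2.0 3.9
   vertex 3.4 5.1 4.8
   vertex 0.7 3.0 0.1
  endloop
 endfacet
 facet normal 0.273 -0.219 0.937
  outer loop
   vertex 3.0 1.6 4.1
   vertex 4.2 0.1 3.4
   vertex 3.4 5.1 4.8
  endloop
 endfacet
 facet normal -0.529 -0.108 0.842
  outer loop
   vertex 3.0 1.6 4.1
   vertex 3.4 5.1 4.8
   vertex 2.6 2.0 3.9
  endloop
 endfacet
 facet normal -0.724 -0.665 0.184
  outer loop
   vertex 3.0 1.6 4.1
   vertex 0.7 3.0 0.1
   vertex 4.2 0.1 3.4
  endloop
 endfacet
 facet normal -0.741 -0.640 0.202
  outer loop
   vertex 3.0 1.6 4.1
   vertex 2.6 2.0 3.9
   vertex 0.7 3.0 0.1
  endloop
 endfacet
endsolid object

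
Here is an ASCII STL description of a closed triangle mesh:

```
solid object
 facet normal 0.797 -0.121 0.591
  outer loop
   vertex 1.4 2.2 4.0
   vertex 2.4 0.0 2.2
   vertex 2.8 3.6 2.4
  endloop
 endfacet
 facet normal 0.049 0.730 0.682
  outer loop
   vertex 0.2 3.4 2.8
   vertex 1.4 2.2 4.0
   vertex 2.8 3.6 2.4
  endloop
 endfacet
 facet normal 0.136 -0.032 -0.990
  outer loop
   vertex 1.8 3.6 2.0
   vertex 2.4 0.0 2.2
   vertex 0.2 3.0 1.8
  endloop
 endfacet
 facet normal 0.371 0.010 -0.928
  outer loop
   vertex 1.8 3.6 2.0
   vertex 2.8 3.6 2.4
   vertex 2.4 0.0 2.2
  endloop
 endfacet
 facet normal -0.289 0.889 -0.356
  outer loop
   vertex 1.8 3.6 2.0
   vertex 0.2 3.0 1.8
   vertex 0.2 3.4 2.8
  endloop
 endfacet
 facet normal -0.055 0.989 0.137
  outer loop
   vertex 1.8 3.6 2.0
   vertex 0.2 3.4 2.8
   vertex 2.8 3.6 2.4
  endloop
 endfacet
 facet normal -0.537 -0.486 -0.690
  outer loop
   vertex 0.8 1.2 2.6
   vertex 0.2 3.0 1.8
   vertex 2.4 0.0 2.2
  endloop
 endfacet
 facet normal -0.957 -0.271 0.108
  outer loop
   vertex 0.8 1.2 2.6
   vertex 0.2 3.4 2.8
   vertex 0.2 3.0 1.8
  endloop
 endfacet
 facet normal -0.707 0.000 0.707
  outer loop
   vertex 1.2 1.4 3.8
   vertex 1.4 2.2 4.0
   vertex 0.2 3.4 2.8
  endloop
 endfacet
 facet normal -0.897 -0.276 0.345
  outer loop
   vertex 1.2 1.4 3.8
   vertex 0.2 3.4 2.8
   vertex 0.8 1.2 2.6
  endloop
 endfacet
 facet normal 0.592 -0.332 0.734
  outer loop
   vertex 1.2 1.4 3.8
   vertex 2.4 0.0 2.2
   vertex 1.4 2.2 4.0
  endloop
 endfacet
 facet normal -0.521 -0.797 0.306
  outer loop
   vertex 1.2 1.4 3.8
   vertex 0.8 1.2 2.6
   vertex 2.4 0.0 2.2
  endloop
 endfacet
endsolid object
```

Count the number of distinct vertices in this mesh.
8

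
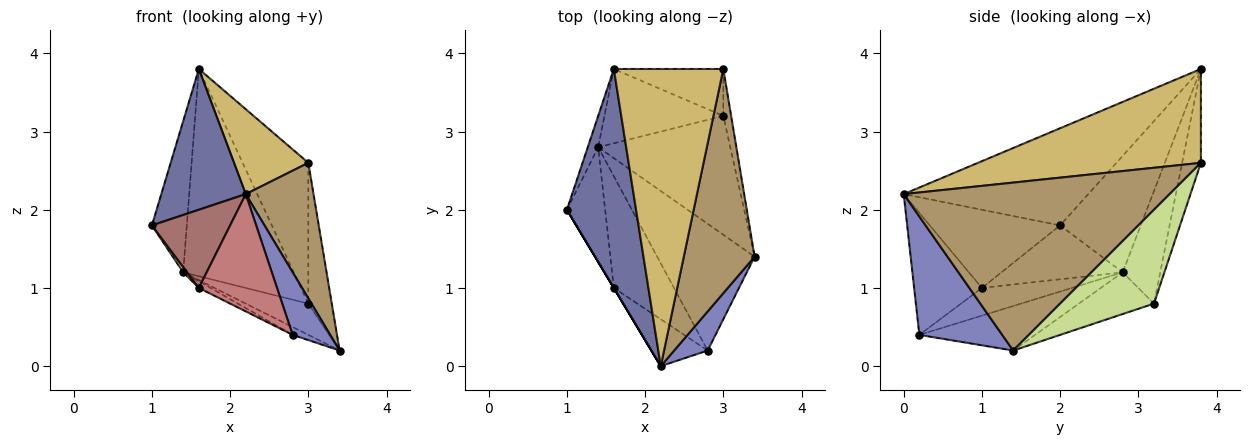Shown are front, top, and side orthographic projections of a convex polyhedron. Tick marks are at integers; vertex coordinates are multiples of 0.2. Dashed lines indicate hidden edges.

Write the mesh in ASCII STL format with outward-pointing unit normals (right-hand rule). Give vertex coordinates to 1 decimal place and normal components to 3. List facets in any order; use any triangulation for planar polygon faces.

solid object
 facet normal -0.763 -0.349 0.543
  outer loop
   vertex 2.2 0.0 2.2
   vertex 1.6 3.8 3.8
   vertex 1.0 2.0 1.8
  endloop
 endfacet
 facet normal 0.882 -0.399 0.250
  outer loop
   vertex 2.8 0.2 0.4
   vertex 3.4 1.4 0.2
   vertex 2.2 0.0 2.2
  endloop
 endfacet
 facet normal -0.292 0.243 -0.925
  outer loop
   vertex 1.4 2.8 1.2
   vertex 3.0 3.2 0.8
   vertex 3.4 1.4 0.2
  endloop
 endfacet
 facet normal -0.415 0.056 -0.908
  outer loop
   vertex 1.4 2.8 1.2
   vertex 3.4 1.4 0.2
   vertex 2.8 0.2 0.4
  endloop
 endfacet
 facet normal -0.915 0.396 -0.082
  outer loop
   vertex 1.4 2.8 1.2
   vertex 1.0 2.0 1.8
   vertex 1.6 3.8 3.8
  endloop
 endfacet
 facet normal -0.305 0.897 -0.321
  outer loop
   vertex 1.4 2.8 1.2
   vertex 1.6 3.8 3.8
   vertex 3.0 3.2 0.8
  endloop
 endfacet
 facet normal 0.967 0.242 -0.081
  outer loop
   vertex 3.0 3.8 2.6
   vertex 3.4 1.4 0.2
   vertex 3.0 3.2 0.8
  endloop
 endfacet
 facet normal -0.262 0.916 -0.305
  outer loop
   vertex 3.0 3.8 2.6
   vertex 3.0 3.2 0.8
   vertex 1.6 3.8 3.8
  endloop
 endfacet
 facet normal 0.897 -0.229 0.378
  outer loop
   vertex 3.0 3.8 2.6
   vertex 2.2 0.0 2.2
   vertex 3.4 1.4 0.2
  endloop
 endfacet
 facet normal 0.636 -0.212 0.742
  outer loop
   vertex 3.0 3.8 2.6
   vertex 1.6 3.8 3.8
   vertex 2.2 0.0 2.2
  endloop
 endfacet
 facet normal -0.815 -0.026 -0.579
  outer loop
   vertex 1.6 1.0 1.0
   vertex 1.0 2.0 1.8
   vertex 1.4 2.8 1.2
  endloop
 endfacet
 facet normal -0.417 0.054 -0.907
  outer loop
   vertex 1.6 1.0 1.0
   vertex 1.4 2.8 1.2
   vertex 2.8 0.2 0.4
  endloop
 endfacet
 facet normal -0.857 -0.514 0.000
  outer loop
   vertex 1.6 1.0 1.0
   vertex 2.2 0.0 2.2
   vertex 1.0 2.0 1.8
  endloop
 endfacet
 facet normal -0.627 -0.723 -0.289
  outer loop
   vertex 1.6 1.0 1.0
   vertex 2.8 0.2 0.4
   vertex 2.2 0.0 2.2
  endloop
 endfacet
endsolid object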